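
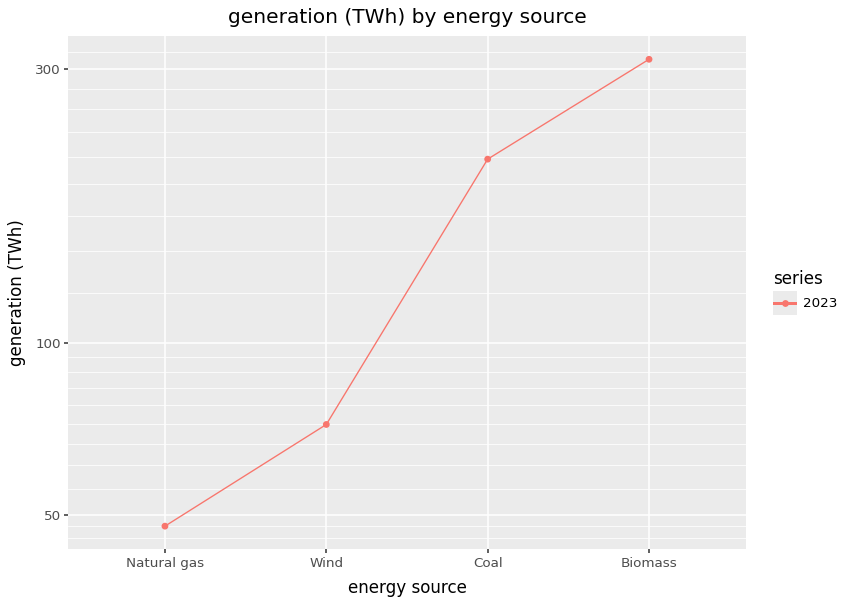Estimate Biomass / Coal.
≈ 1.5×

Biomass ≈ 300, Coal ≈ 200; 300/200 ≈ 1.5.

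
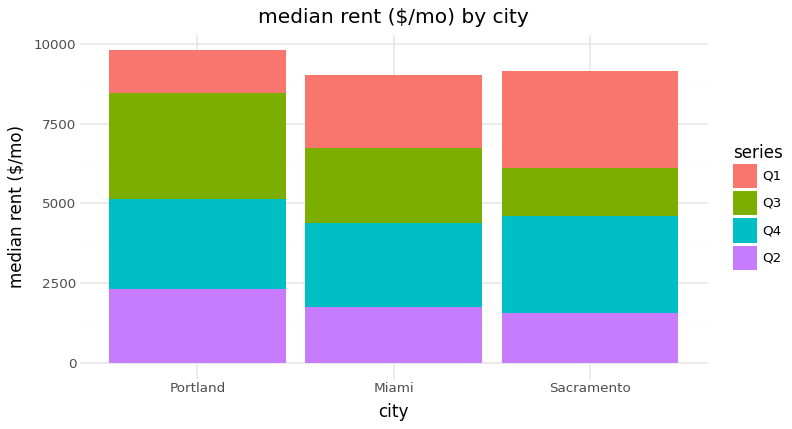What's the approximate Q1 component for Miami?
≈ 2000

Q1 top ≈ 9000, bottom ≈ 7000; segment ≈ 2000.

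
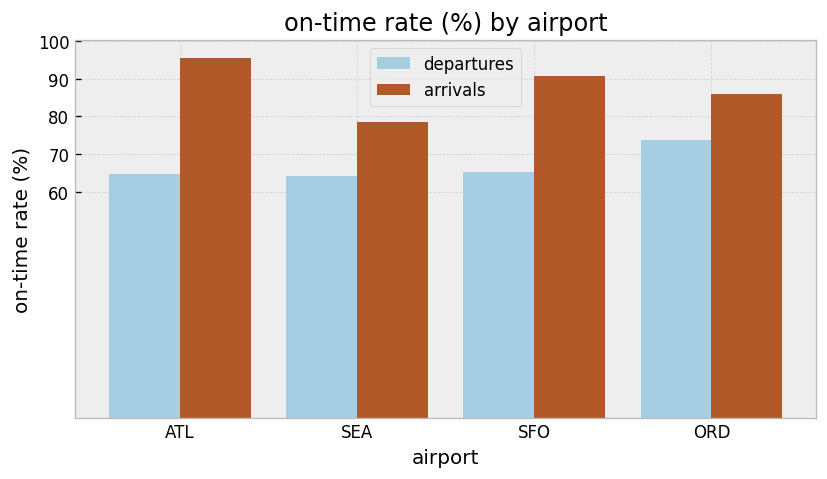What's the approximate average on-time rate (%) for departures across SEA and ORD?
(60 + 70) / 2 ≈ 65.

≈ 65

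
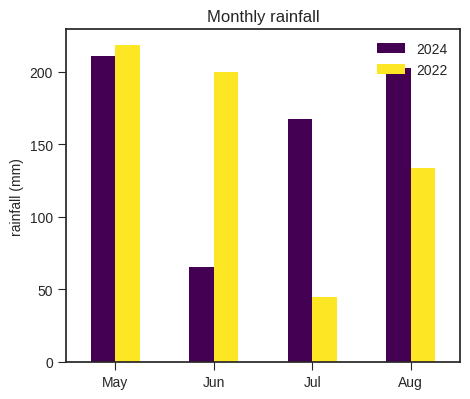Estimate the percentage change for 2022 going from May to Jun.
≈ -9.1%

May ≈ 220, Jun ≈ 200; (200 − 220) / 220 ≈ -9.1%.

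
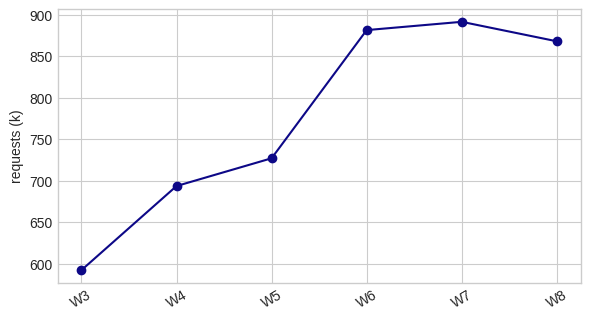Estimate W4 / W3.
≈ 1.17×

W4 ≈ 700, W3 ≈ 600; 700/600 ≈ 1.17.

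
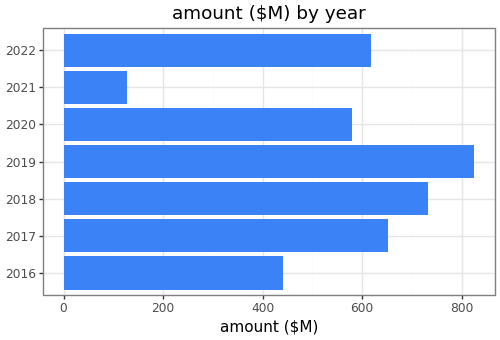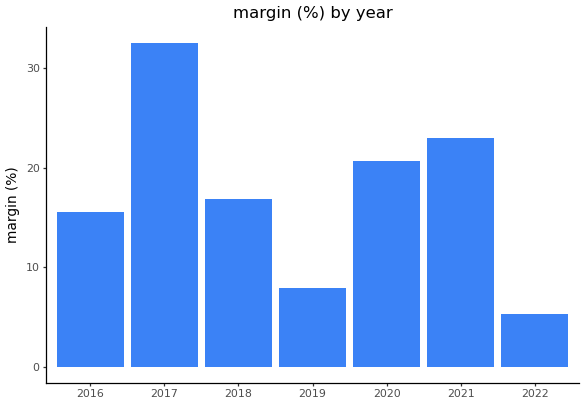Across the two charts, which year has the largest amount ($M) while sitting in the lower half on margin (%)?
2019

Chart 2 median margin (%) ≈ 15; below-median years: 2016, 2019, 2022. Among those, 2019 has the highest amount ($M) (≈ 800).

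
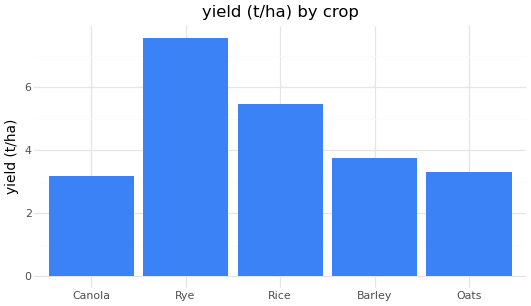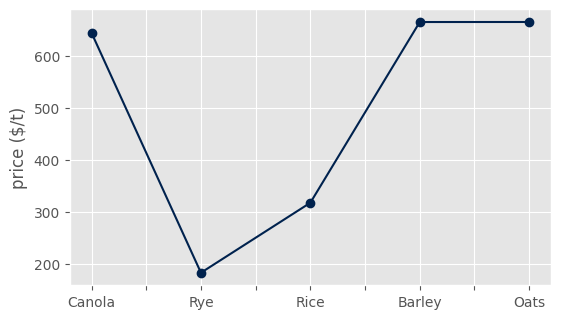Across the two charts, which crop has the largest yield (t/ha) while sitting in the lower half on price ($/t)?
Chart 2 median price ($/t) ≈ 600; below-median crops: Rye, Rice. Among those, Rye has the highest yield (t/ha) (≈ 8).

Rye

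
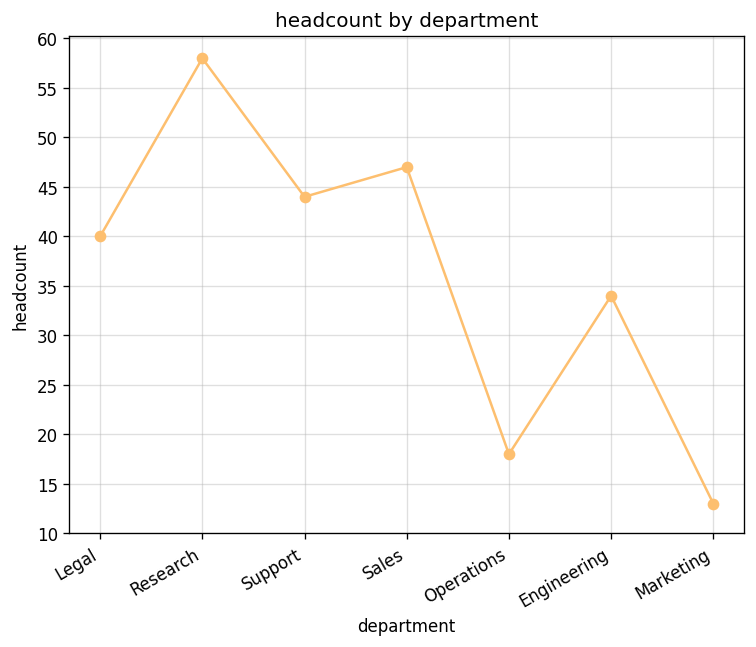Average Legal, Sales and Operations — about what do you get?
(40 + 45 + 20) / 3 ≈ 35.

≈ 35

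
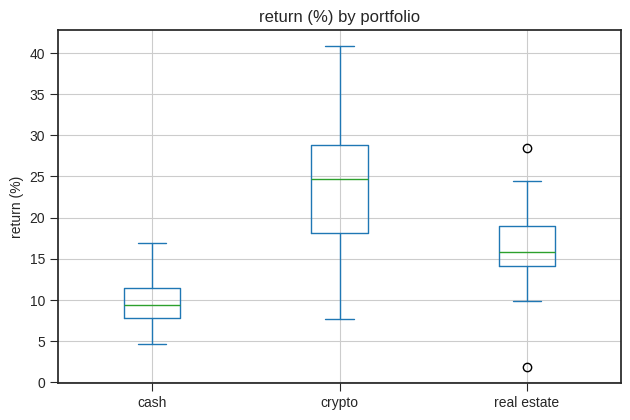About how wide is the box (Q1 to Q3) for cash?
Q3 ≈ 12, Q1 ≈ 8; IQR ≈ 4.

≈ 4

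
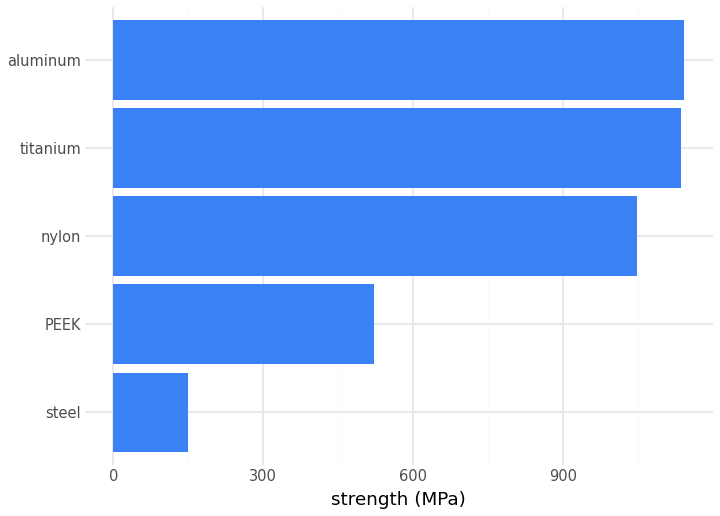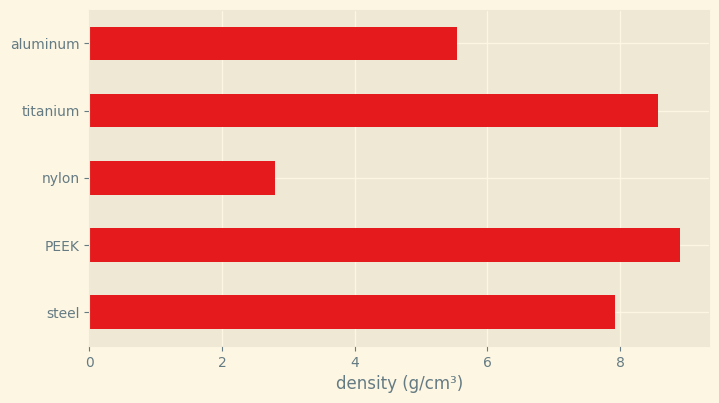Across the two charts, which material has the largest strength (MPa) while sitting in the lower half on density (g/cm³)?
aluminum

Chart 2 median density (g/cm³) ≈ 8; below-median materials: nylon, aluminum. Among those, aluminum has the highest strength (MPa) (≈ 1200).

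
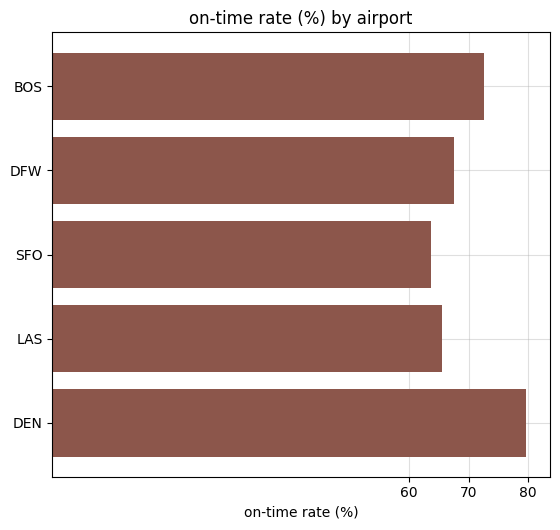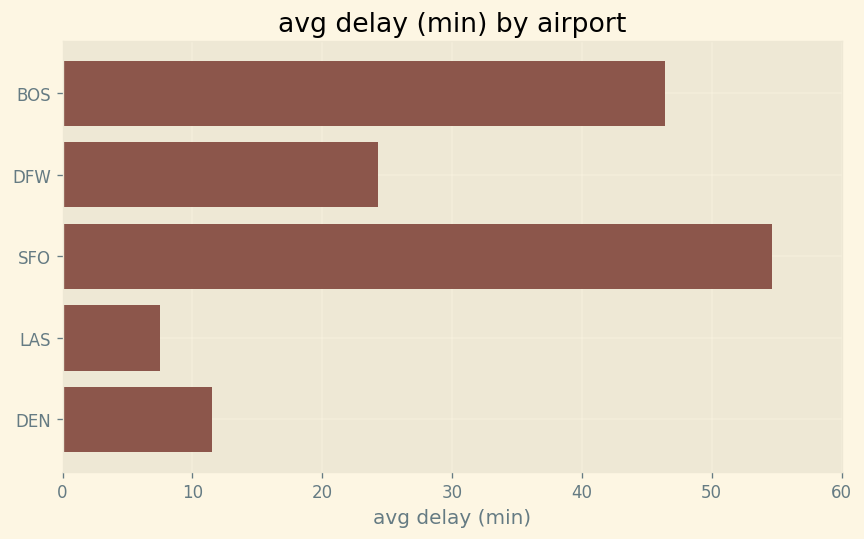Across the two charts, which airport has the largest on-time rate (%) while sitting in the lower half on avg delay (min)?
DEN

Chart 2 median avg delay (min) ≈ 20; below-median airports: LAS, DEN. Among those, DEN has the highest on-time rate (%) (≈ 80).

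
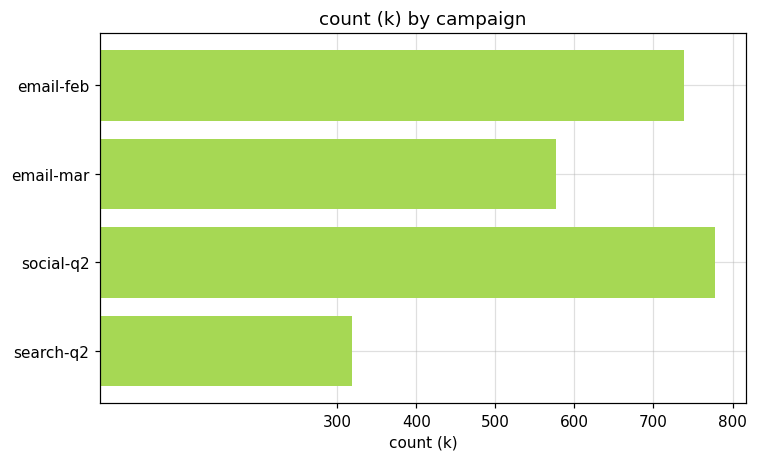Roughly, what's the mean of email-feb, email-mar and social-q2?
(700 + 600 + 800) / 3 ≈ 700.

≈ 700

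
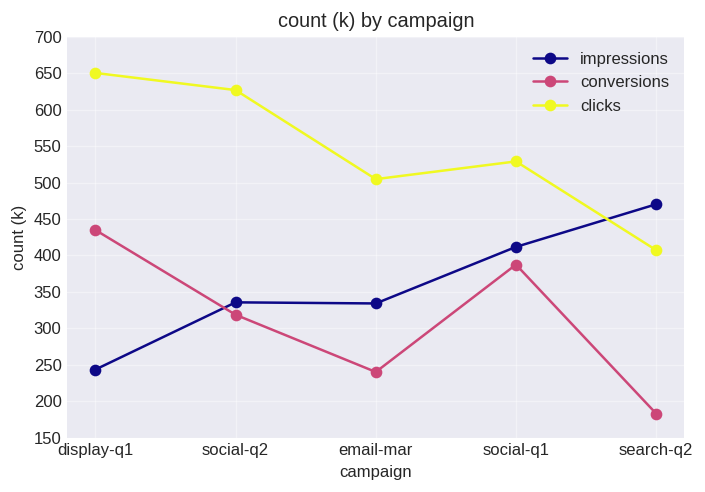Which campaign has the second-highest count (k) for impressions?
social-q1

Top 3 for impressions: search-q2 ≈ 450, social-q1 ≈ 400, social-q2 ≈ 350.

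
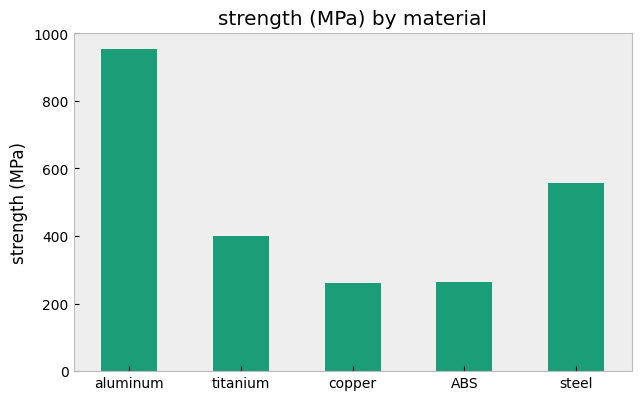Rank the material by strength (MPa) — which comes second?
Top 3: aluminum ≈ 1000, steel ≈ 600, titanium ≈ 400.

steel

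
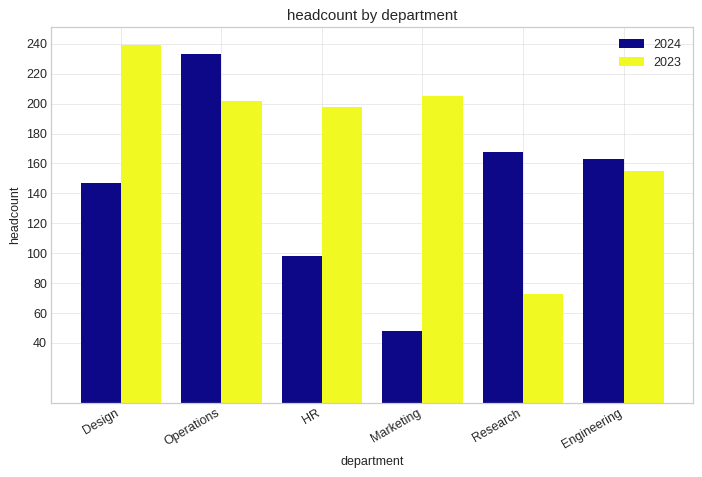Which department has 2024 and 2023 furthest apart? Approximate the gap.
Marketing: 2024 ≈ 40, 2023 ≈ 200 → gap ≈ 160. Next-largest (HR) is only ≈ 100.

Marketing, ≈ 160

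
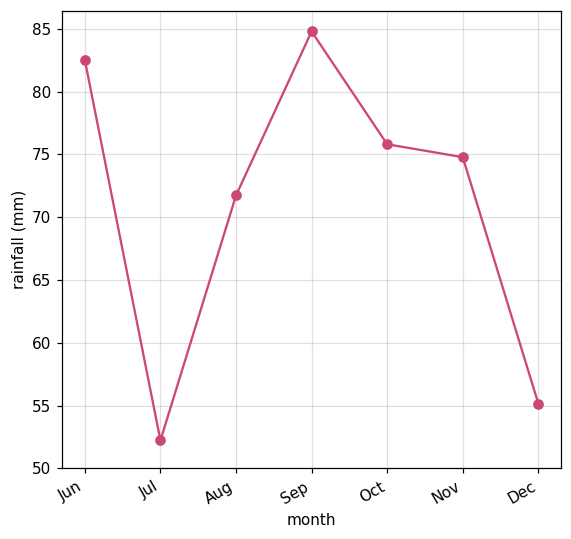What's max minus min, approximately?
≈ 35

Max Sep ≈ 85, min Jul ≈ 50; range ≈ 35.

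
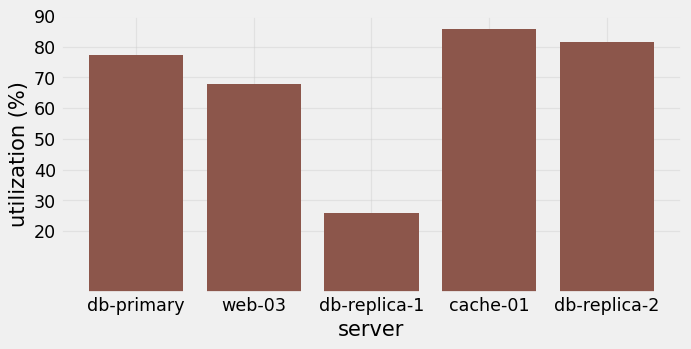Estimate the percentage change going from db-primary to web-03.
db-primary ≈ 80, web-03 ≈ 70; (70 − 80) / 80 ≈ -12.5%.

≈ -12.5%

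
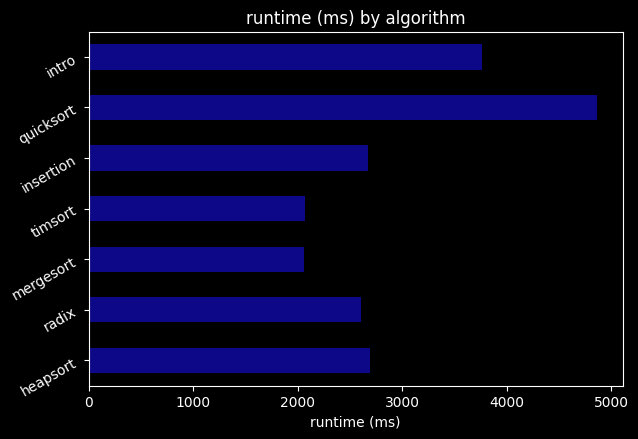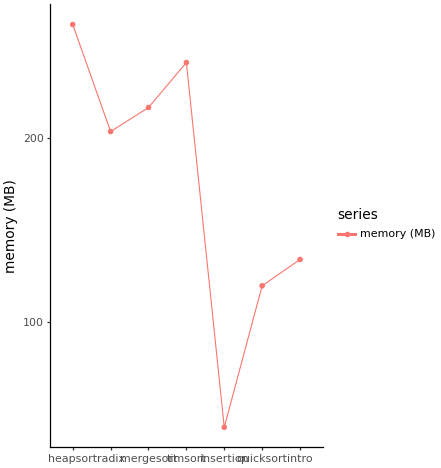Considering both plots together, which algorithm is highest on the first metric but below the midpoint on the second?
Chart 2 median memory (MB) ≈ 200; below-median algorithms: insertion, quicksort, intro. Among those, quicksort has the highest runtime (ms) (≈ 5000).

quicksort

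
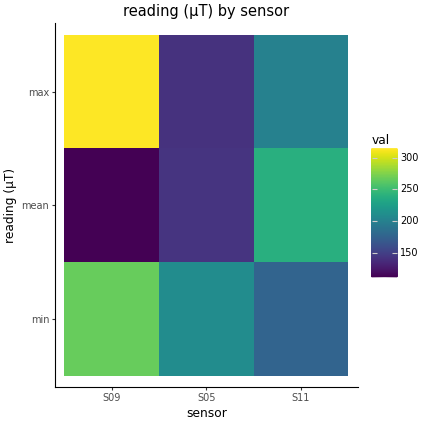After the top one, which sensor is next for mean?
S05

Top 3 for mean: S11 ≈ 240, S05 ≈ 140, S09 ≈ 120.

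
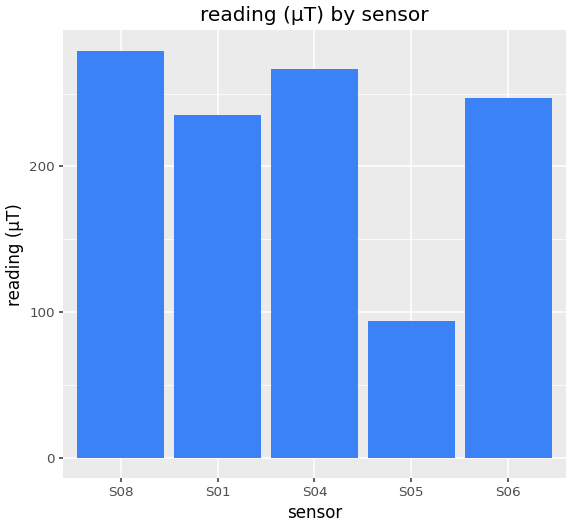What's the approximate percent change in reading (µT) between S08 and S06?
S08 ≈ 275, S06 ≈ 250; (250 − 275) / 275 ≈ -9.1%.

≈ -9.1%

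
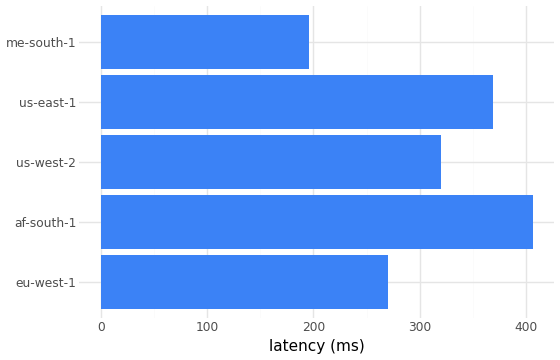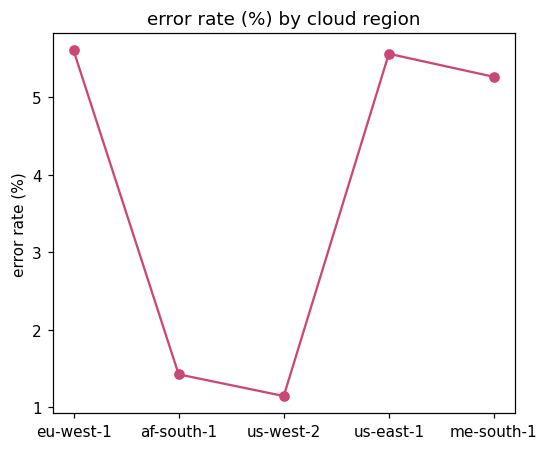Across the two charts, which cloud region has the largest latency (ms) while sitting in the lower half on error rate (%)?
af-south-1

Chart 2 median error rate (%) ≈ 5; below-median cloud regions: af-south-1, us-west-2. Among those, af-south-1 has the highest latency (ms) (≈ 400).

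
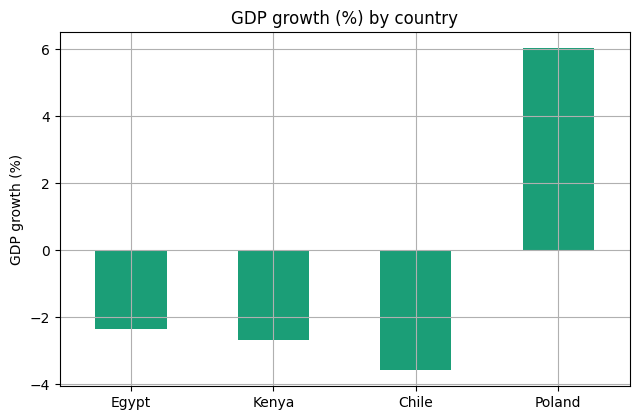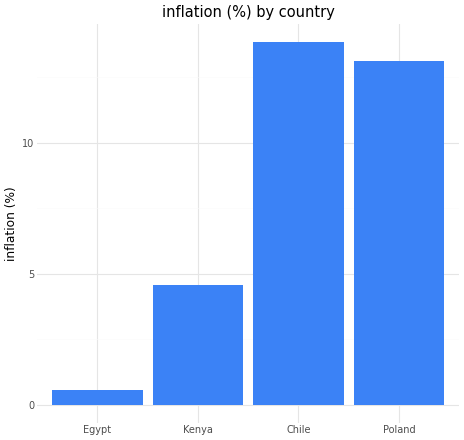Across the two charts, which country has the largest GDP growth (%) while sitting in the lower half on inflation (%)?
Chart 2 median inflation (%) ≈ 8; below-median countries: Egypt, Kenya. Among those, Egypt has the highest GDP growth (%) (≈ -2).

Egypt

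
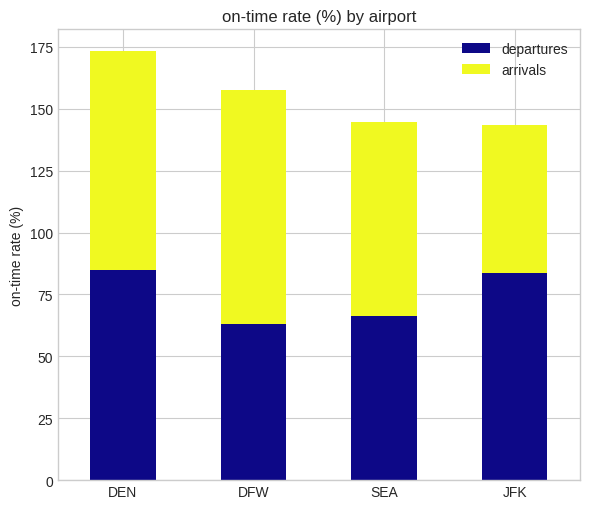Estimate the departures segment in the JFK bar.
≈ 80

departures top ≈ 80, bottom ≈ 0; segment ≈ 80.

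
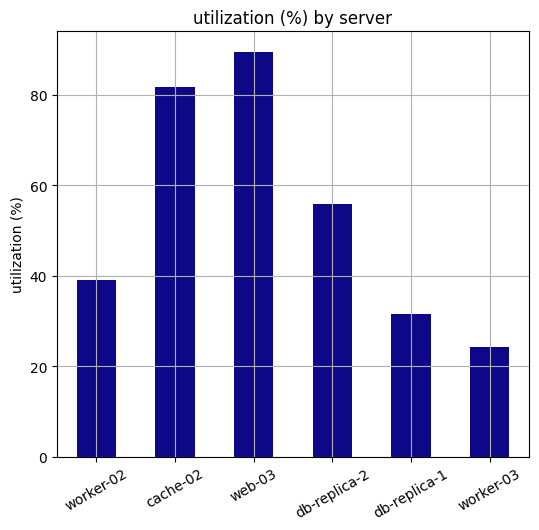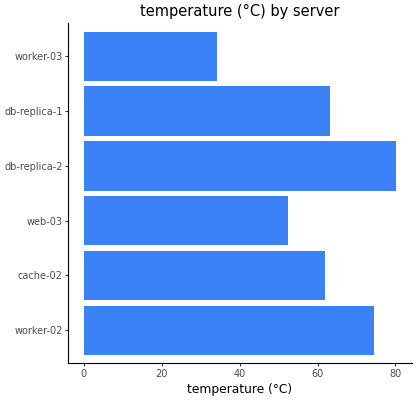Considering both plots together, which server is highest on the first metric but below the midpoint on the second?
Chart 2 median temperature (°C) ≈ 60; below-median servers: cache-02, web-03, worker-03. Among those, web-03 has the highest utilization (%) (≈ 90).

web-03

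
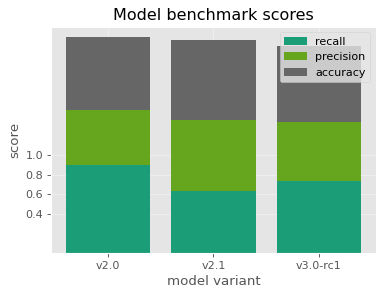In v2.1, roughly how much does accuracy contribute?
≈ 0.8

accuracy top ≈ 2.2, bottom ≈ 1.4; segment ≈ 0.8.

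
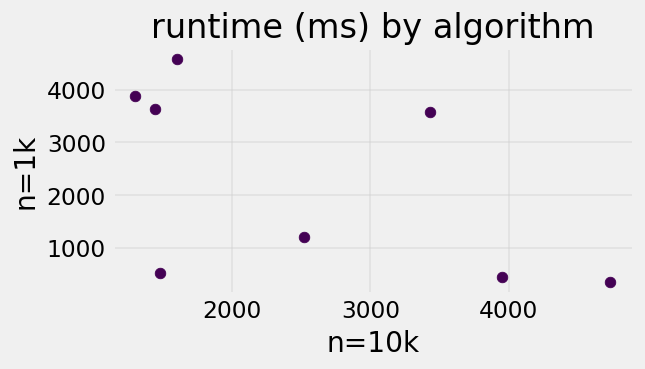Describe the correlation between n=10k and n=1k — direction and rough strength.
negative, moderate

Points are negatively correlated; moderate (|r| ≈ 0.6).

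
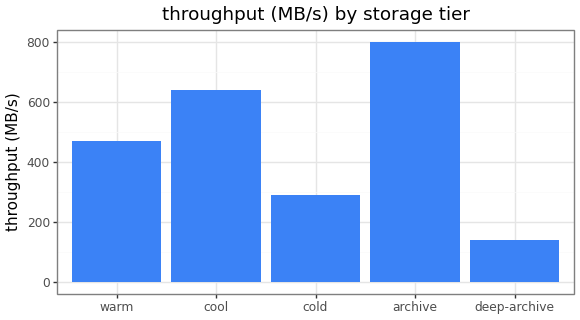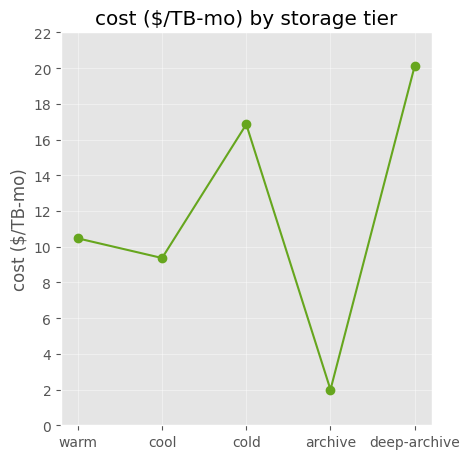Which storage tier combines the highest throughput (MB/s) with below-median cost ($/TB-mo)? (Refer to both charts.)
archive

Chart 2 median cost ($/TB-mo) ≈ 10; below-median storage tiers: cool, archive. Among those, archive has the highest throughput (MB/s) (≈ 800).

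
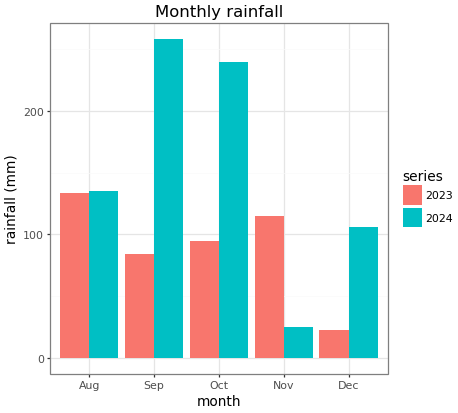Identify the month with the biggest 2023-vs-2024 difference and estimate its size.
Sep: 2023 ≈ 75, 2024 ≈ 250 → gap ≈ 175. Next-largest (Oct) is only ≈ 150.

Sep, ≈ 175 mm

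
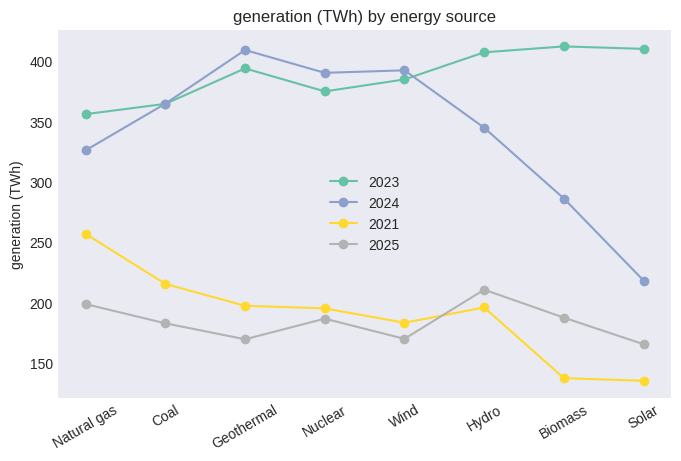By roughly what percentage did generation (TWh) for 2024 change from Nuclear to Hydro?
Nuclear ≈ 400, Hydro ≈ 350; (350 − 400) / 400 ≈ -12.5%.

≈ -12.5%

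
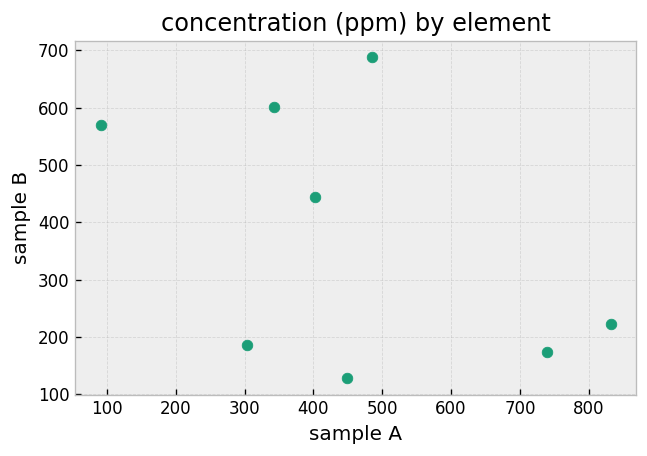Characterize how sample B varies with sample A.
negative, moderate

Points are negatively correlated; moderate (|r| ≈ 0.5).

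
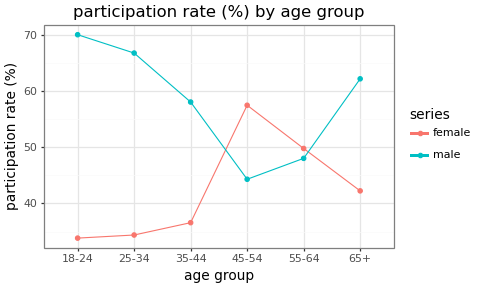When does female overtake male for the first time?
45-54

35-44: female ≈ 35 vs male ≈ 60 (not yet); 45-54: female ≈ 55 vs male ≈ 45 (first crossover).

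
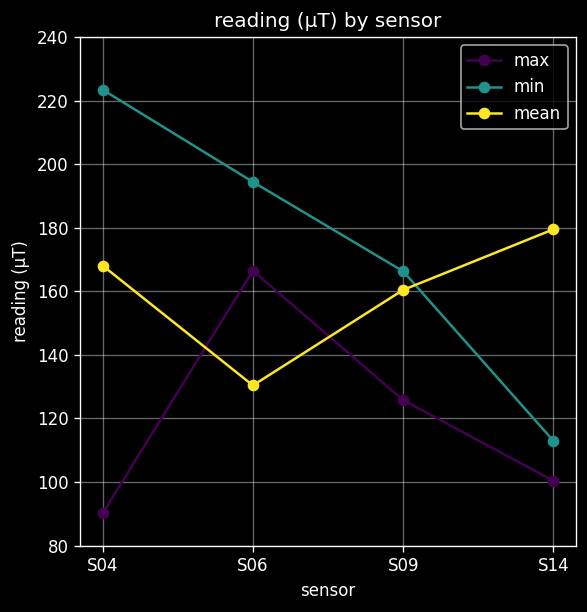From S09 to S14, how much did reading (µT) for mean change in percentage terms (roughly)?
S09 ≈ 160, S14 ≈ 180; (180 − 160) / 160 ≈ +12.5%.

≈ +12.5%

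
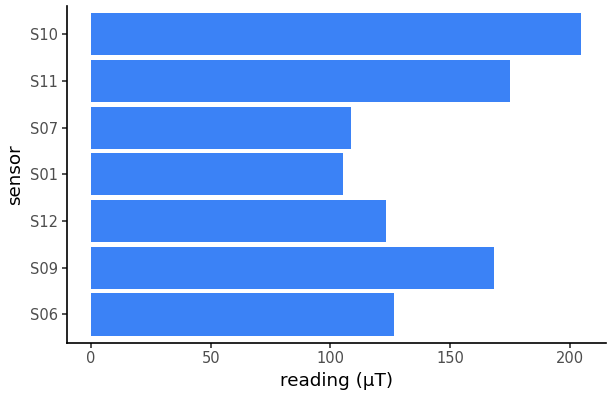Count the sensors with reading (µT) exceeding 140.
Above 140: S09, S11, S10.

3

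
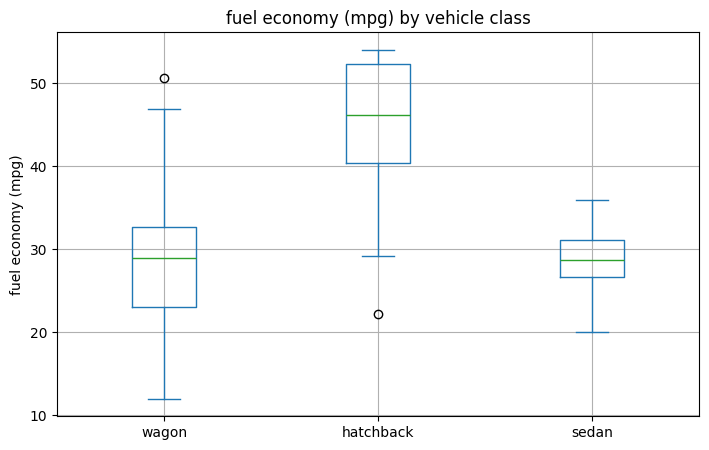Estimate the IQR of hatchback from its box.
Q3 ≈ 52, Q1 ≈ 40; IQR ≈ 12.

≈ 12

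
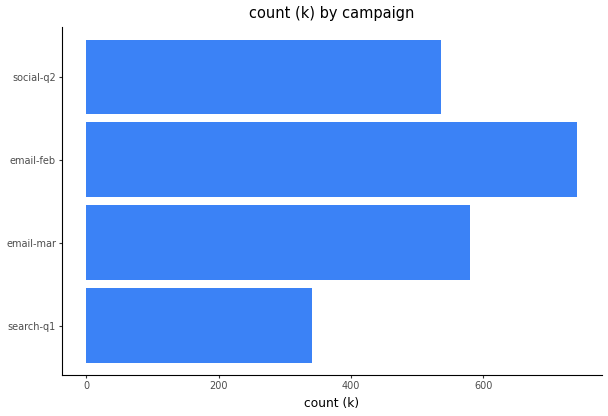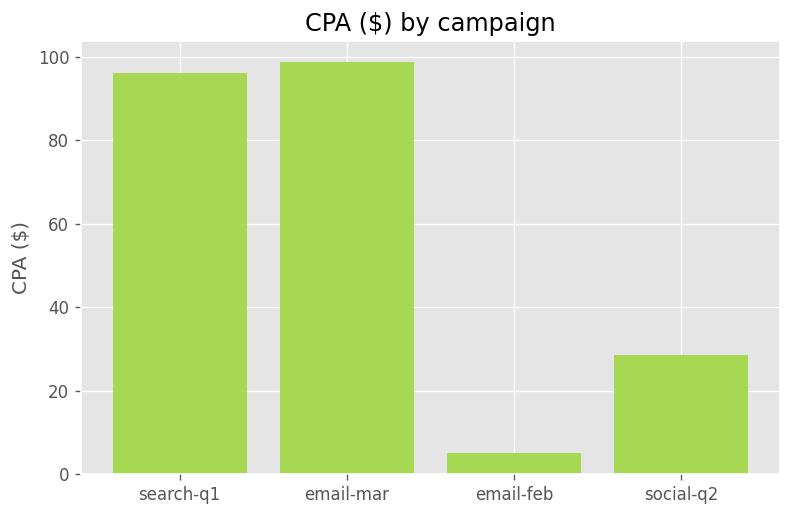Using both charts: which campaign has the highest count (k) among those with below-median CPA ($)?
Chart 2 median CPA ($) ≈ 60; below-median campaigns: email-feb, social-q2. Among those, email-feb has the highest count (k) (≈ 700).

email-feb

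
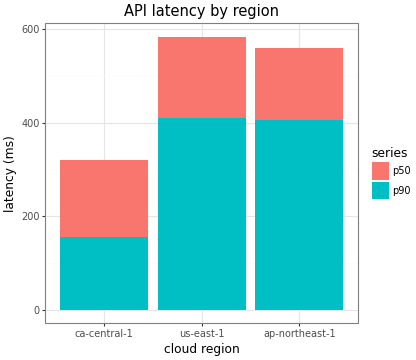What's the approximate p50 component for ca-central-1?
p50 top ≈ 300, bottom ≈ 150; segment ≈ 150.

≈ 150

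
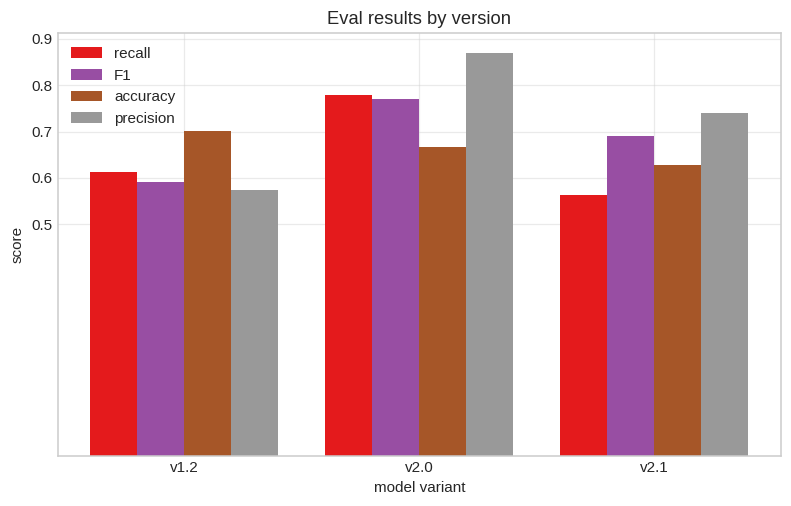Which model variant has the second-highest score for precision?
Top 3 for precision: v2.0 ≈ 0.9, v2.1 ≈ 0.7, v1.2 ≈ 0.6.

v2.1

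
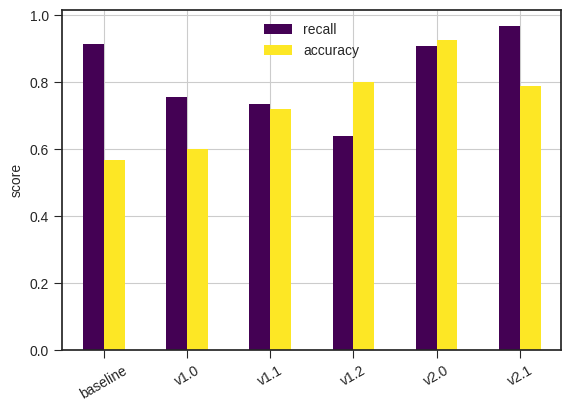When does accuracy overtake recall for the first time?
v1.1: accuracy ≈ 0.7 vs recall ≈ 0.7 (not yet); v1.2: accuracy ≈ 0.8 vs recall ≈ 0.6 (first crossover).

v1.2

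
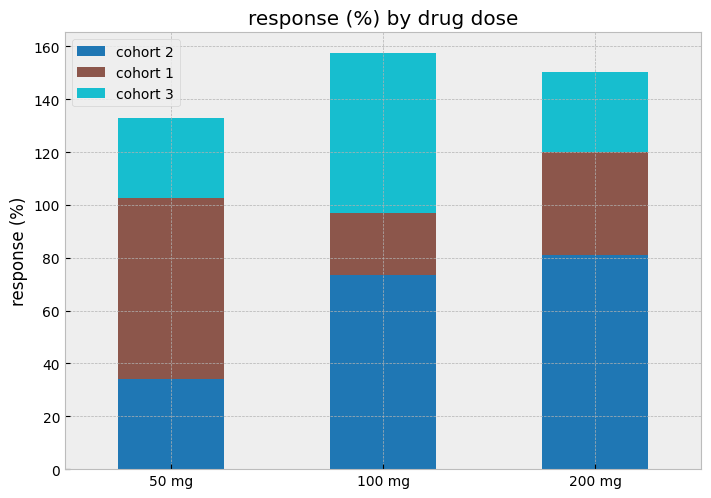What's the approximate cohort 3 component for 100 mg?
cohort 3 top ≈ 160, bottom ≈ 100; segment ≈ 60.

≈ 60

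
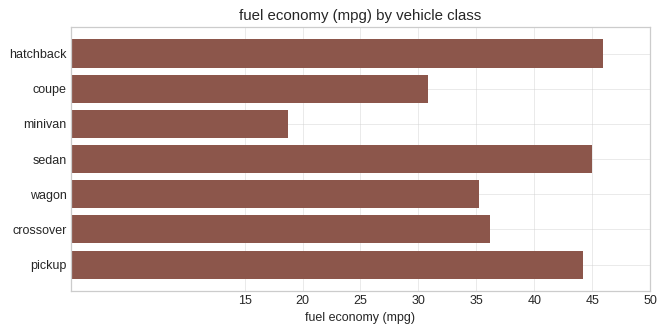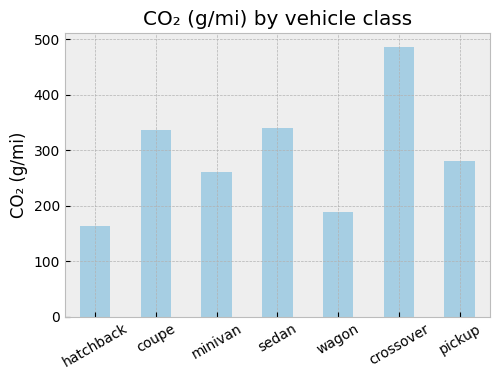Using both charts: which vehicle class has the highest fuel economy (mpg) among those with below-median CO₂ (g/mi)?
Chart 2 median CO₂ (g/mi) ≈ 300; below-median vehicle classes: hatchback, minivan, wagon. Among those, hatchback has the highest fuel economy (mpg) (≈ 45).

hatchback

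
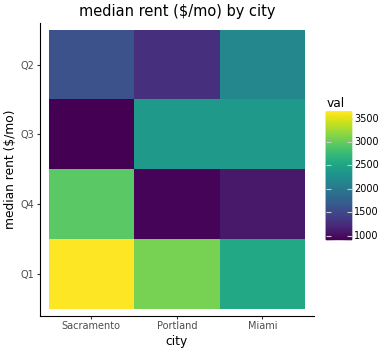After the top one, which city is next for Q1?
Portland

Top 3 for Q1: Sacramento ≈ 3500, Portland ≈ 3000, Miami ≈ 2500.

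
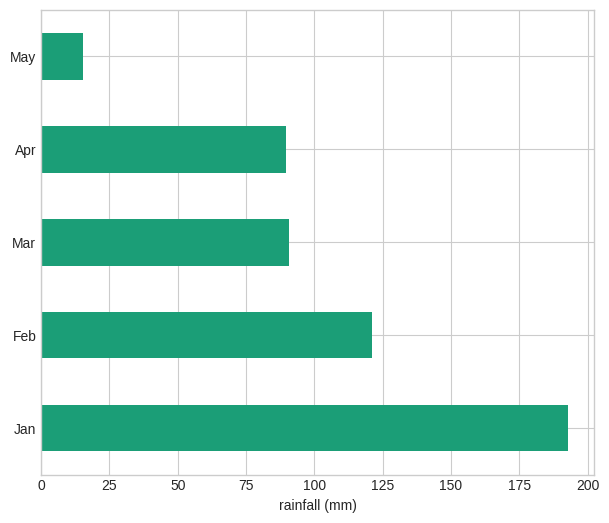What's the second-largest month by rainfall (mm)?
Feb

Top 3: Jan ≈ 200, Feb ≈ 120, Mar ≈ 100.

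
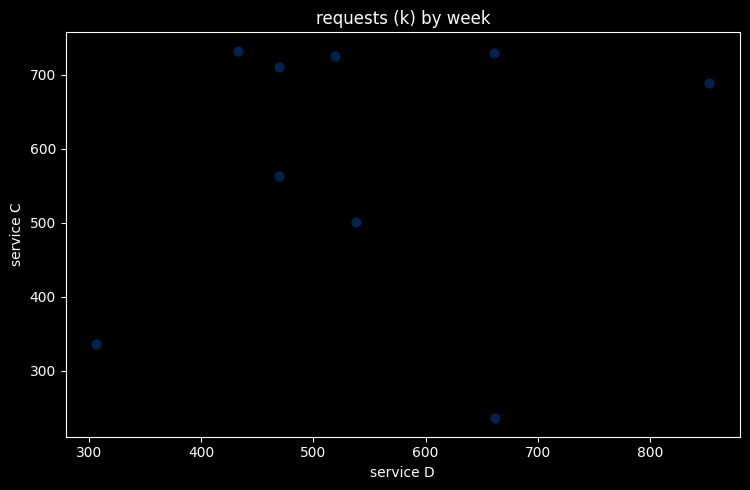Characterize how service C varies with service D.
Points are roughly uncorrelated; weak (|r| ≈ 0.2).

no clear correlation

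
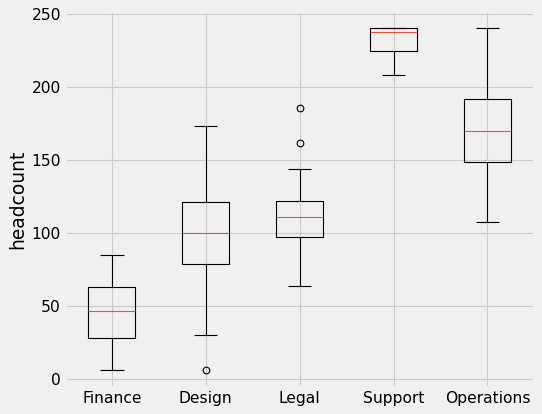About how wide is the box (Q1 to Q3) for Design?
≈ 40

Q3 ≈ 120, Q1 ≈ 80; IQR ≈ 40.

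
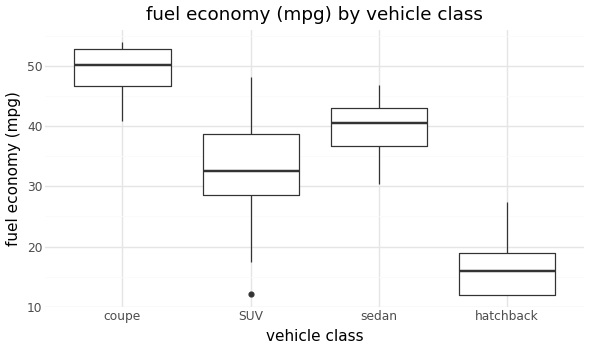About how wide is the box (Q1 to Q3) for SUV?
≈ 10

Q3 ≈ 40, Q1 ≈ 30; IQR ≈ 10.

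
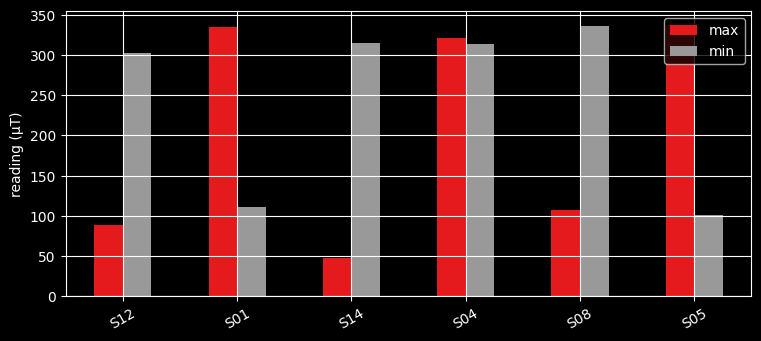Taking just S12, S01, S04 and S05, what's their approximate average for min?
(300 + 100 + 300 + 100) / 4 ≈ 200.

≈ 200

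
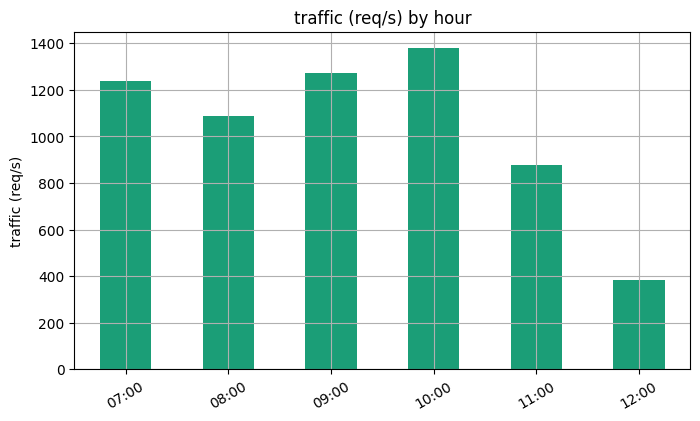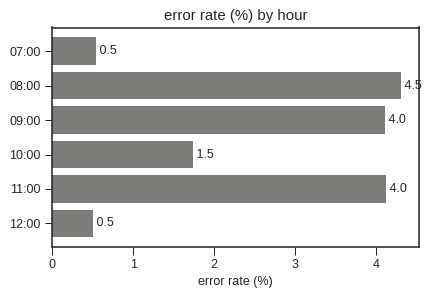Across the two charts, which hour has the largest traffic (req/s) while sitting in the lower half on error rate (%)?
10:00

Chart 2 median error rate (%) ≈ 3; below-median hours: 07:00, 10:00, 12:00. Among those, 10:00 has the highest traffic (req/s) (≈ 1400).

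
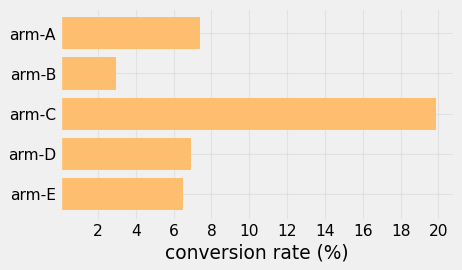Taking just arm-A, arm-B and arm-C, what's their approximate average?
≈ 10

(8 + 2 + 20) / 3 ≈ 10.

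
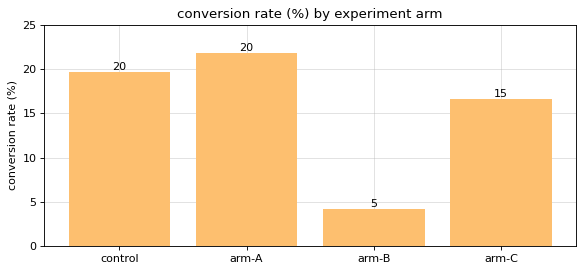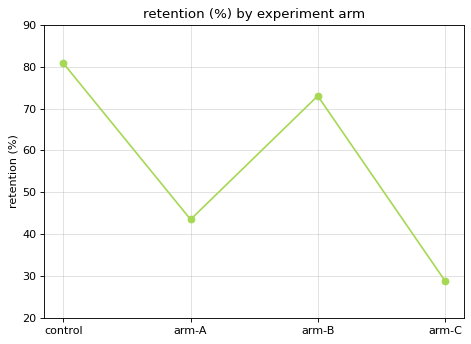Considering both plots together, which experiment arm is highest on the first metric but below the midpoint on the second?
Chart 2 median retention (%) ≈ 60; below-median experiment arms: arm-A, arm-C. Among those, arm-A has the highest conversion rate (%) (≈ 20).

arm-A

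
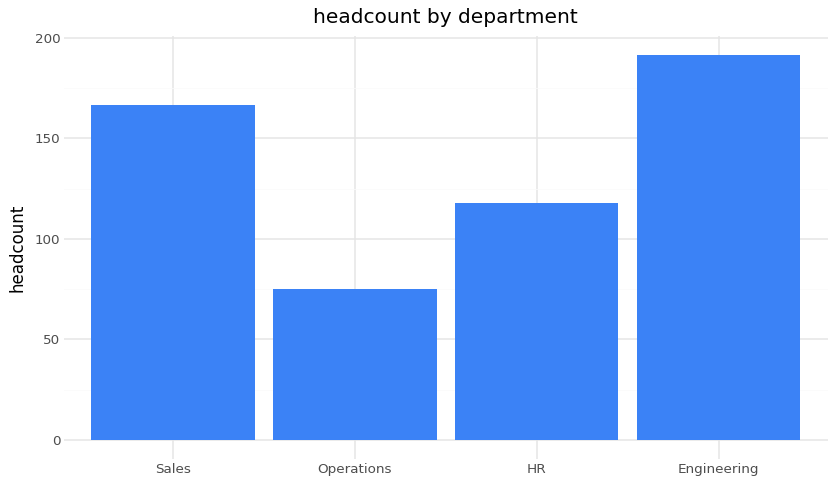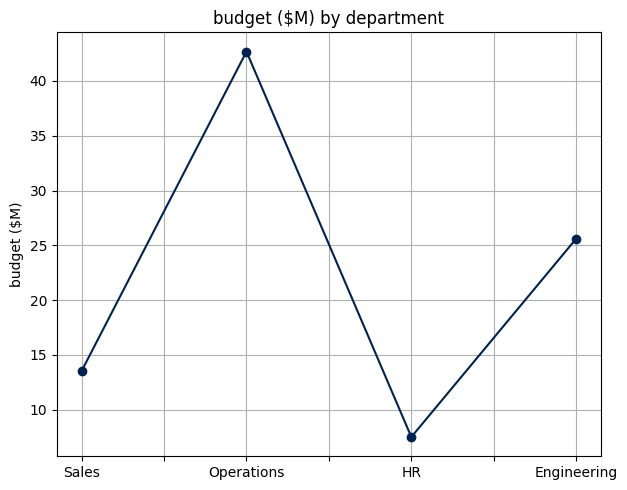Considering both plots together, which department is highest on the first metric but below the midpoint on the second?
Chart 2 median budget ($M) ≈ 20; below-median departments: Sales, HR. Among those, Sales has the highest headcount (≈ 160).

Sales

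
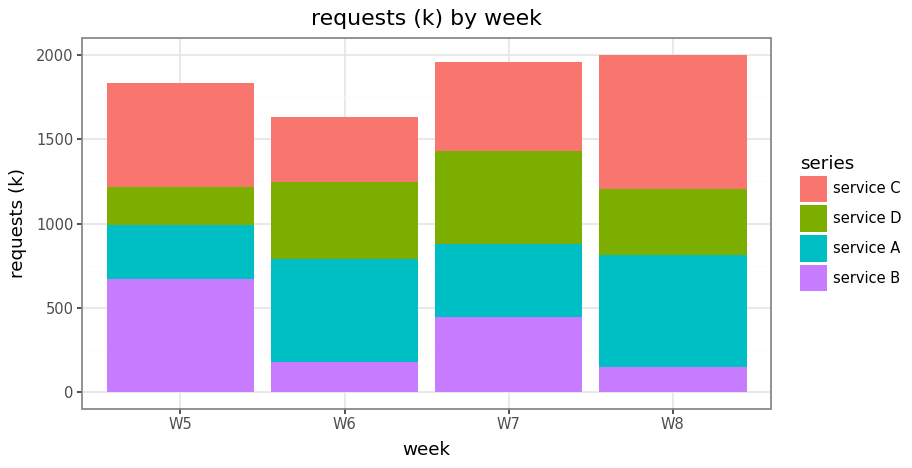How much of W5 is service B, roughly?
service B top ≈ 600, bottom ≈ 0; segment ≈ 600.

≈ 600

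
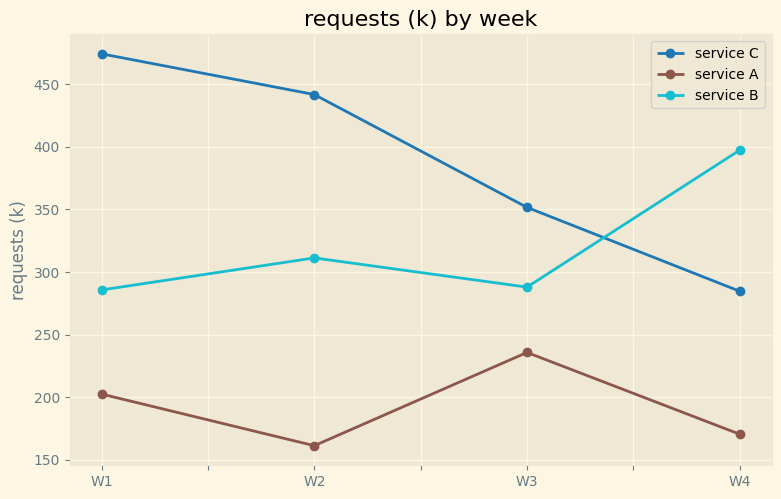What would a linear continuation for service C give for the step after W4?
≈ 225

Last three: 450, 350, 300 → slope ≈ -75/step → next ≈ 225.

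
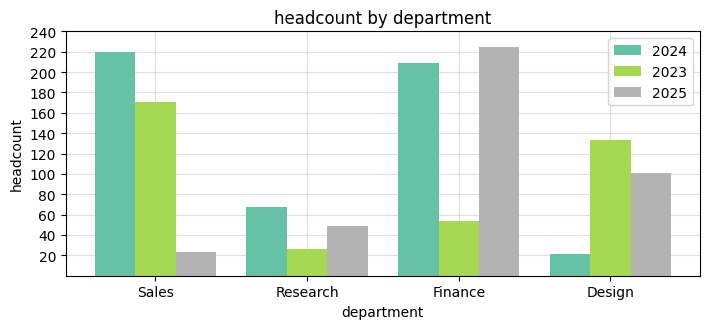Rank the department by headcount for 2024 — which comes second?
Finance

Top 3 for 2024: Sales ≈ 220, Finance ≈ 200, Research ≈ 60.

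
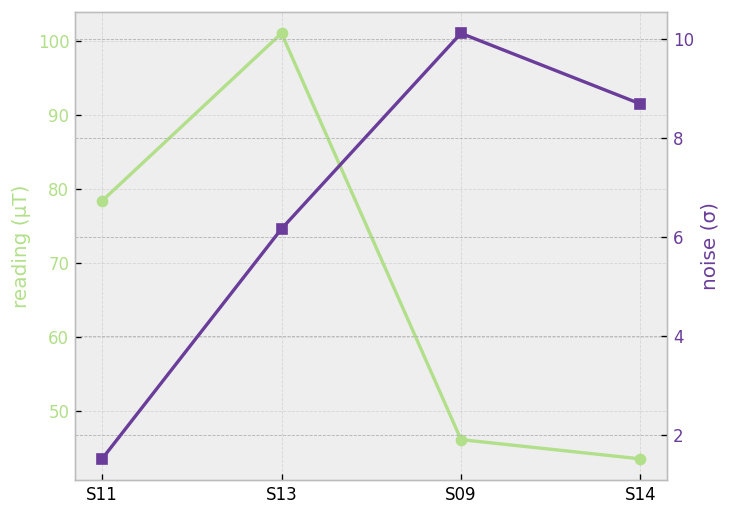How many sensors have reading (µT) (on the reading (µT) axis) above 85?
1

Above 85: S13.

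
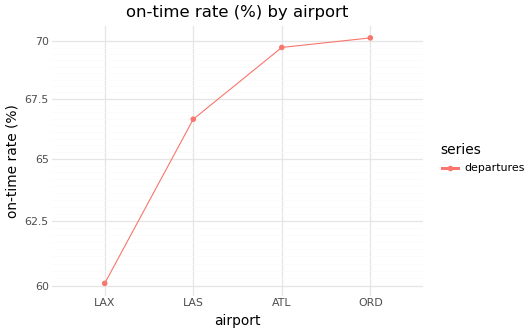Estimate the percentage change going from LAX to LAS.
LAX ≈ 60, LAS ≈ 67; (67 − 60) / 60 ≈ +11.7%.

≈ +11.7%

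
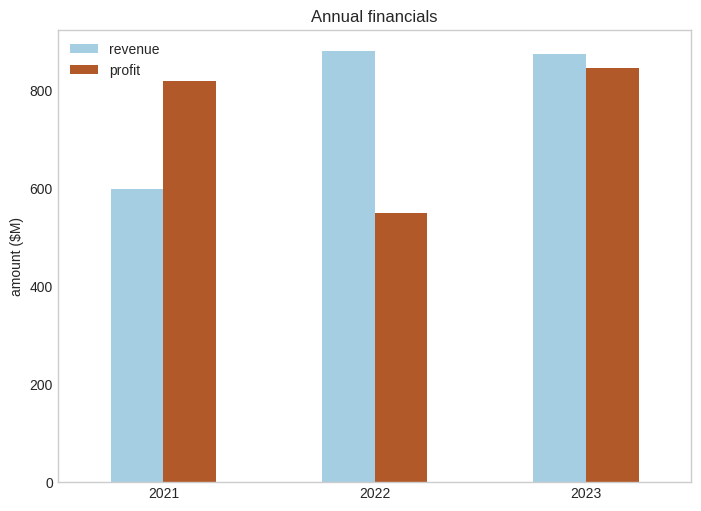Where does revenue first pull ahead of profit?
2022

2021: revenue ≈ 600 vs profit ≈ 800 (not yet); 2022: revenue ≈ 900 vs profit ≈ 500 (first crossover).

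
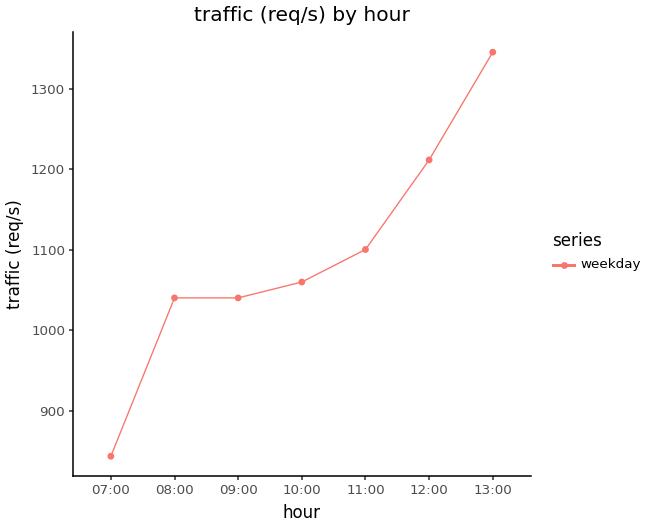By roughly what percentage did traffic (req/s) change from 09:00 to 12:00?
09:00 ≈ 1050, 12:00 ≈ 1200; (1200 − 1050) / 1050 ≈ +14.3%.

≈ +14.3%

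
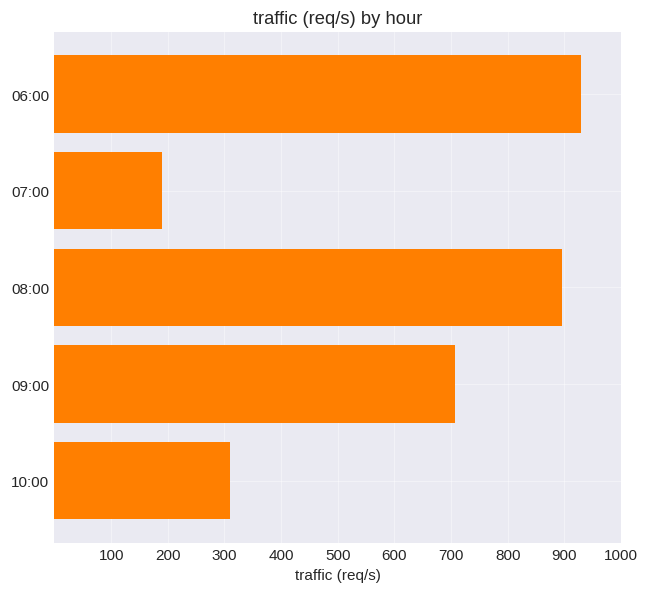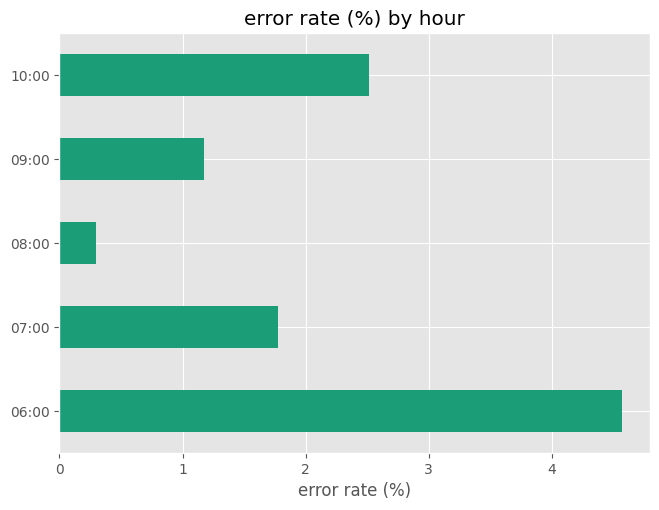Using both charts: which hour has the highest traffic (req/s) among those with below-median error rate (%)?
Chart 2 median error rate (%) ≈ 2; below-median hours: 08:00, 09:00. Among those, 08:00 has the highest traffic (req/s) (≈ 900).

08:00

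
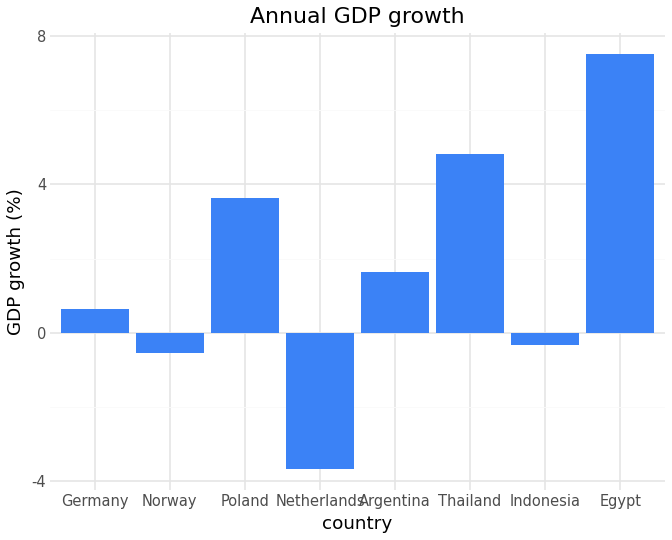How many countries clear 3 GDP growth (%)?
3

Above 3: Poland, Thailand, Egypt.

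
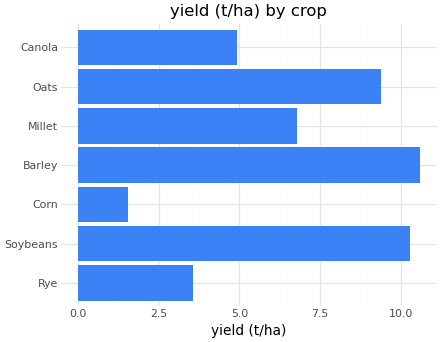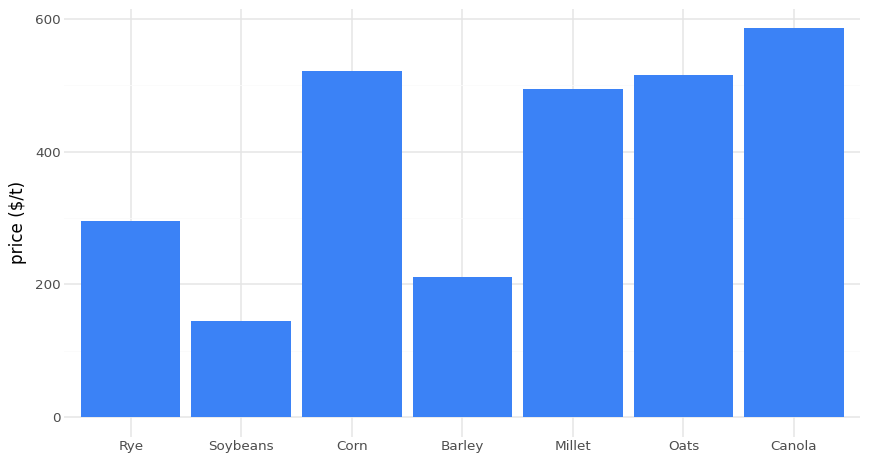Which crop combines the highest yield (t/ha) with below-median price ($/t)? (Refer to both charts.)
Chart 2 median price ($/t) ≈ 500; below-median crops: Rye, Soybeans, Barley. Among those, Barley has the highest yield (t/ha) (≈ 11).

Barley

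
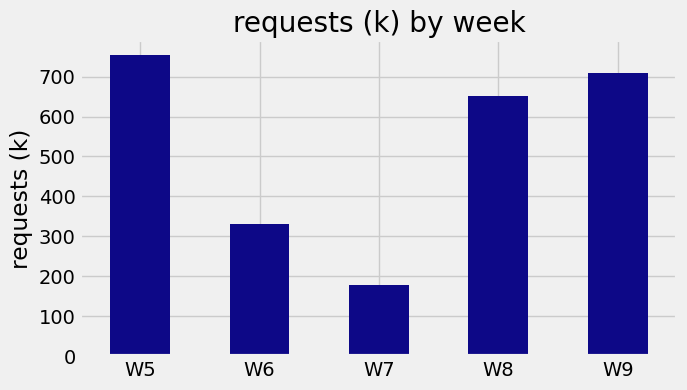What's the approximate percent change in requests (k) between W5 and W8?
≈ -12.5%

W5 ≈ 800, W8 ≈ 700; (700 − 800) / 800 ≈ -12.5%.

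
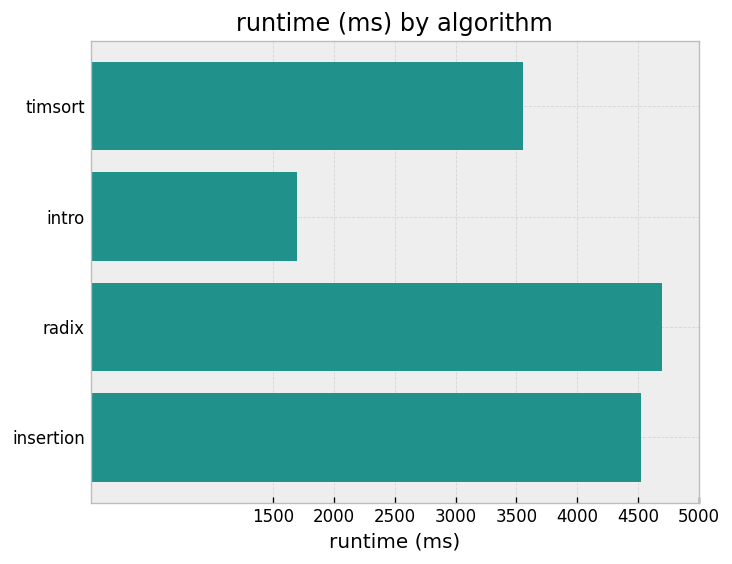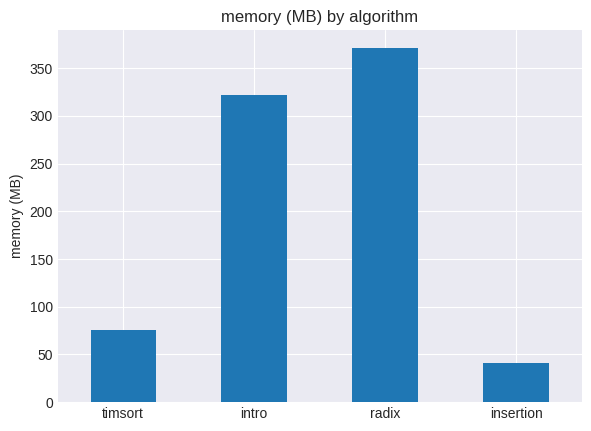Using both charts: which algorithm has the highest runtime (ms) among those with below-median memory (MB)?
insertion

Chart 2 median memory (MB) ≈ 200; below-median algorithms: timsort, insertion. Among those, insertion has the highest runtime (ms) (≈ 4500).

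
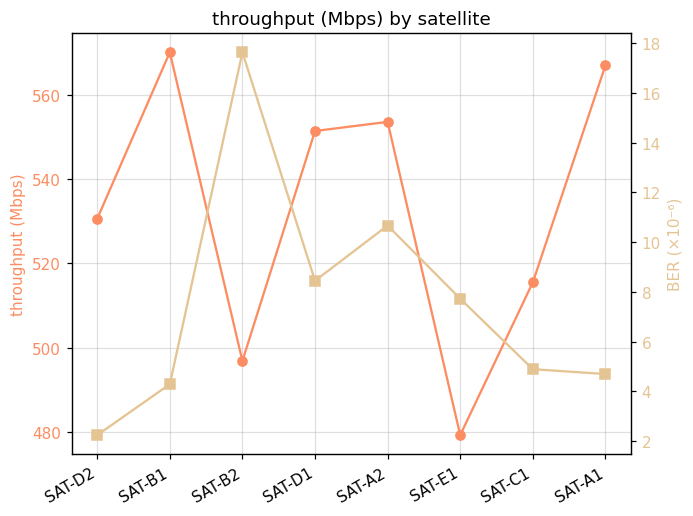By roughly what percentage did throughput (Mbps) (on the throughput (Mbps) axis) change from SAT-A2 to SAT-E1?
≈ -12.7%

SAT-A2 ≈ 550, SAT-E1 ≈ 480; (480 − 550) / 550 ≈ -12.7%.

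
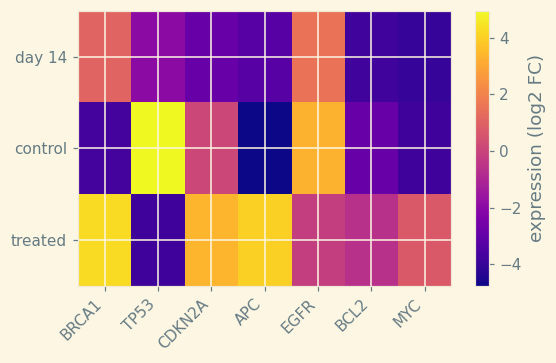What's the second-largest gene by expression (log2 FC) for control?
EGFR

Top 3 for control: TP53 ≈ 5, EGFR ≈ 3, CDKN2A ≈ 0.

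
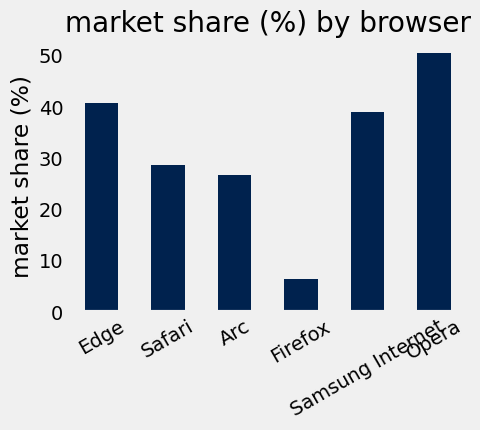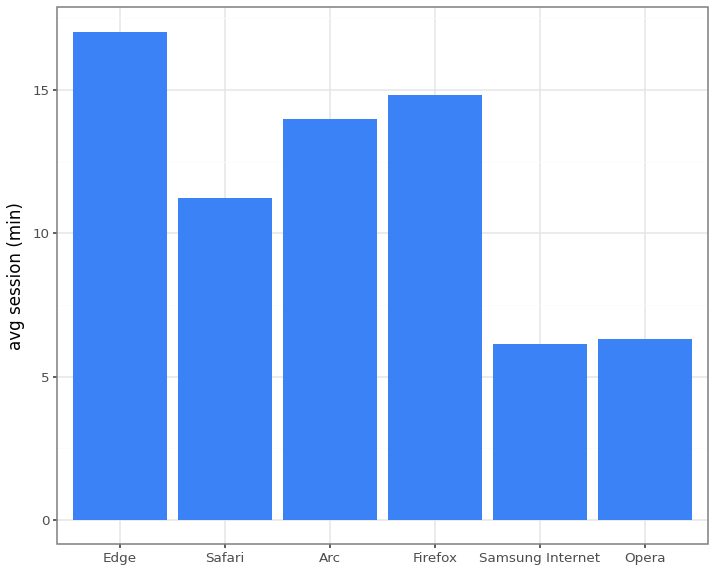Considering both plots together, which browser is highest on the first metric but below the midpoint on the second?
Chart 2 median avg session (min) ≈ 12; below-median browsers: Safari, Samsung Internet, Opera. Among those, Opera has the highest market share (%) (≈ 50).

Opera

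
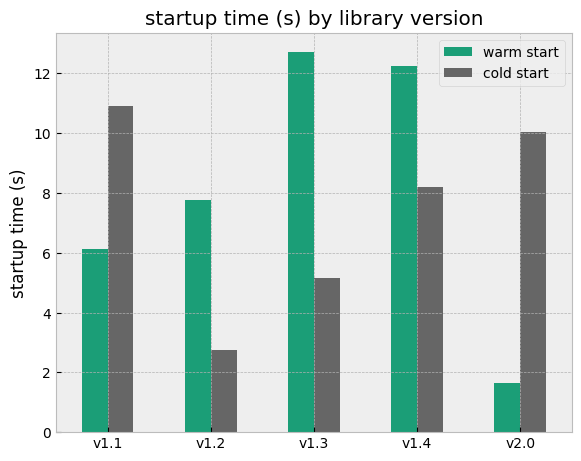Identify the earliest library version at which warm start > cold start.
v1.1: warm start ≈ 6 vs cold start ≈ 10 (not yet); v1.2: warm start ≈ 8 vs cold start ≈ 2 (first crossover).

v1.2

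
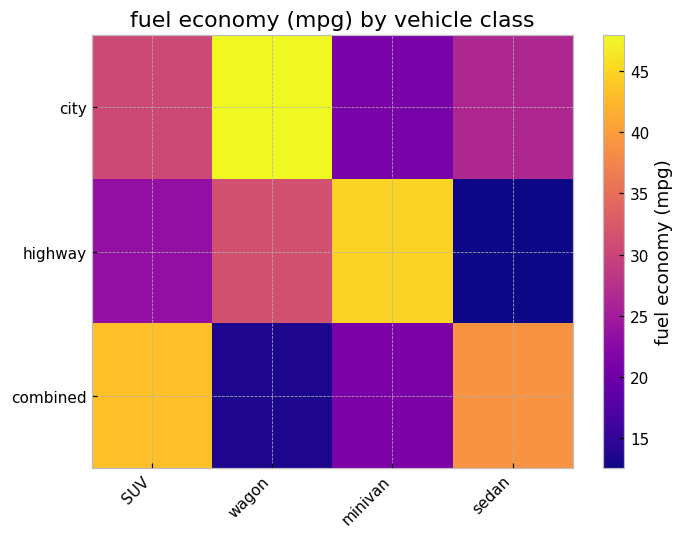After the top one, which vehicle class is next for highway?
wagon

Top 3 for highway: minivan ≈ 45, wagon ≈ 30, SUV ≈ 25.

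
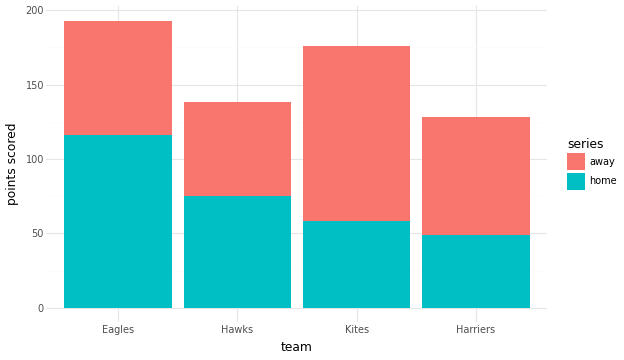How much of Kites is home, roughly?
home top ≈ 60, bottom ≈ 0; segment ≈ 60.

≈ 60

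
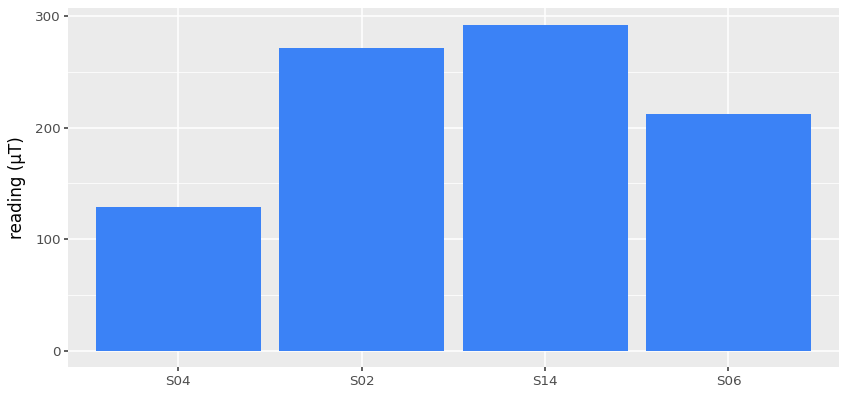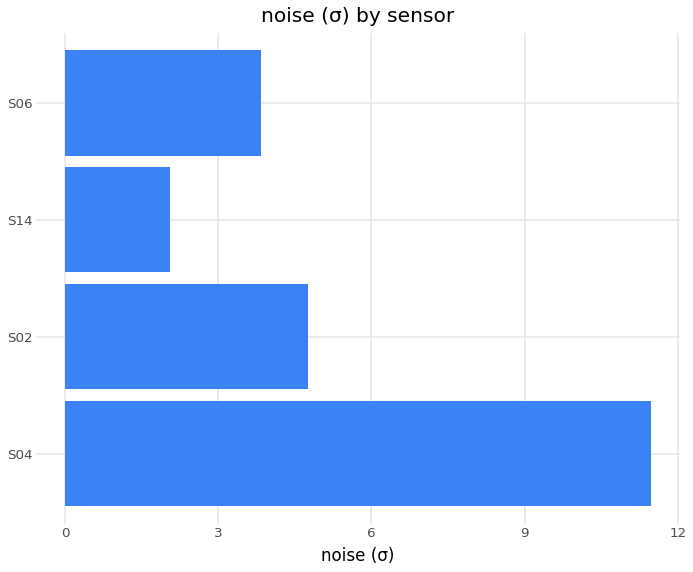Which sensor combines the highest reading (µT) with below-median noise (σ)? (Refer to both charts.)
Chart 2 median noise (σ) ≈ 4; below-median sensors: S14, S06. Among those, S14 has the highest reading (µT) (≈ 300).

S14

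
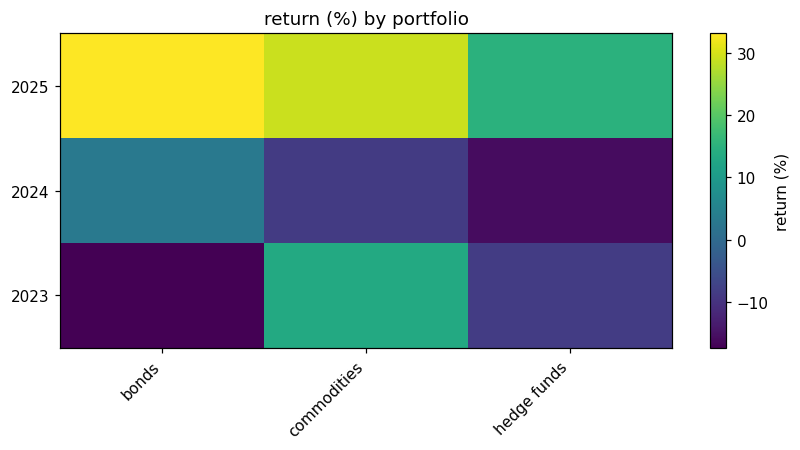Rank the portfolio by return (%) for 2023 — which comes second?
Top 3 for 2023: commodities ≈ 15, hedge funds ≈ -10, bonds ≈ -15.

hedge funds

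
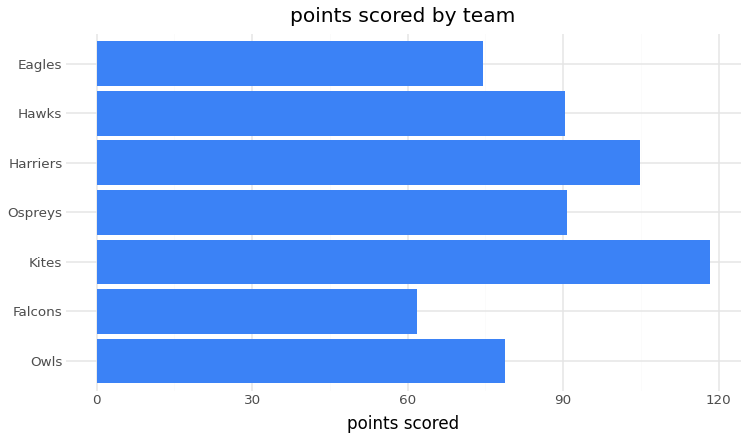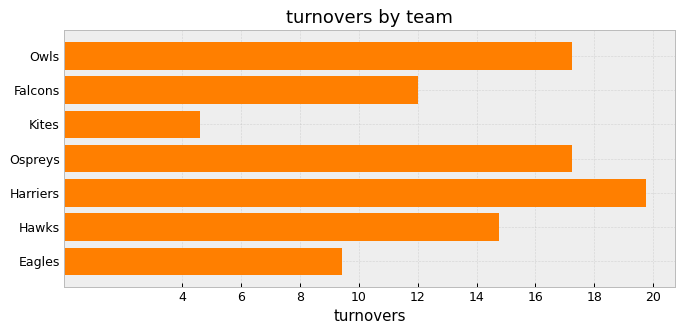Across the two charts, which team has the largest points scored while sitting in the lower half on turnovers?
Kites

Chart 2 median turnovers ≈ 14; below-median teams: Falcons, Kites, Eagles. Among those, Kites has the highest points scored (≈ 120).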